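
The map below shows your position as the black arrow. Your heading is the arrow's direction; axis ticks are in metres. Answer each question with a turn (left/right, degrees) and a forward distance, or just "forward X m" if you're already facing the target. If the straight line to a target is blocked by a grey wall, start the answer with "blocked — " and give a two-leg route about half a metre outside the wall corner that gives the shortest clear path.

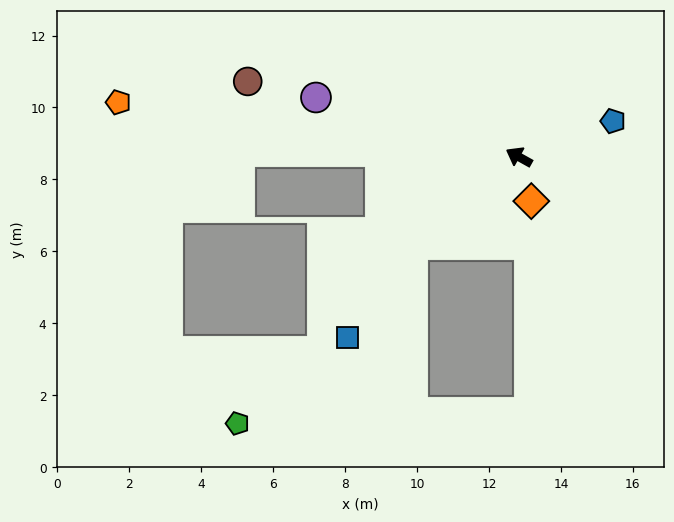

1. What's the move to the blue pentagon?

turn right 130°, forward 2.8 m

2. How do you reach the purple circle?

turn left 13°, forward 5.9 m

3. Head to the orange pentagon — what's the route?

turn left 21°, forward 11.2 m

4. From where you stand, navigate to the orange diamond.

turn left 135°, forward 1.3 m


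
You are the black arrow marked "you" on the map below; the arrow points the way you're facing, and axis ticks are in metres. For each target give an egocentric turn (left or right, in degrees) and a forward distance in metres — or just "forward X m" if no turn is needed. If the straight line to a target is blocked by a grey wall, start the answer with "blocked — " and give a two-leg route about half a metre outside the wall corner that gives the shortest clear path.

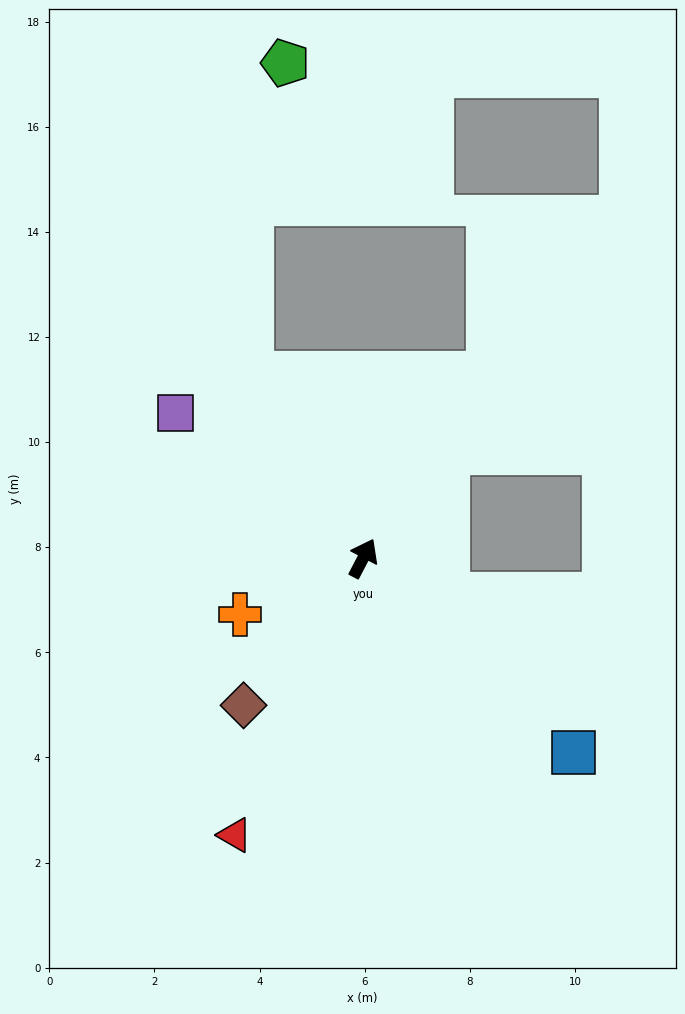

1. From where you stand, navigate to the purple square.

turn left 80°, forward 4.5 m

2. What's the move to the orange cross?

turn left 142°, forward 2.6 m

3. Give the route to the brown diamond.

turn left 168°, forward 3.6 m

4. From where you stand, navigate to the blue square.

turn right 105°, forward 5.5 m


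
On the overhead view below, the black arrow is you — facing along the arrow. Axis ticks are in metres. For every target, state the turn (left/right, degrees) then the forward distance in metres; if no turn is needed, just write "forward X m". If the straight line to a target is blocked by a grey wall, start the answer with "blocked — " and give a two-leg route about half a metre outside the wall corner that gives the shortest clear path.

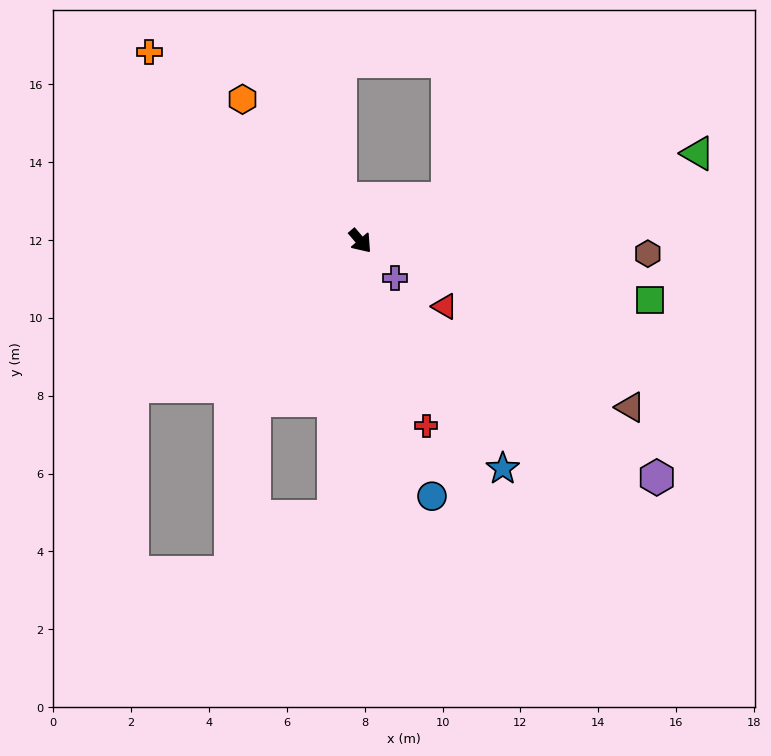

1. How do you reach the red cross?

turn right 21°, forward 5.0 m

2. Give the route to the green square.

turn left 38°, forward 7.6 m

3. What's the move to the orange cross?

turn right 172°, forward 7.3 m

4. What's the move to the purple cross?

turn left 2°, forward 1.3 m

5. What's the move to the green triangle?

turn left 64°, forward 9.0 m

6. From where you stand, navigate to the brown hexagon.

turn left 47°, forward 7.4 m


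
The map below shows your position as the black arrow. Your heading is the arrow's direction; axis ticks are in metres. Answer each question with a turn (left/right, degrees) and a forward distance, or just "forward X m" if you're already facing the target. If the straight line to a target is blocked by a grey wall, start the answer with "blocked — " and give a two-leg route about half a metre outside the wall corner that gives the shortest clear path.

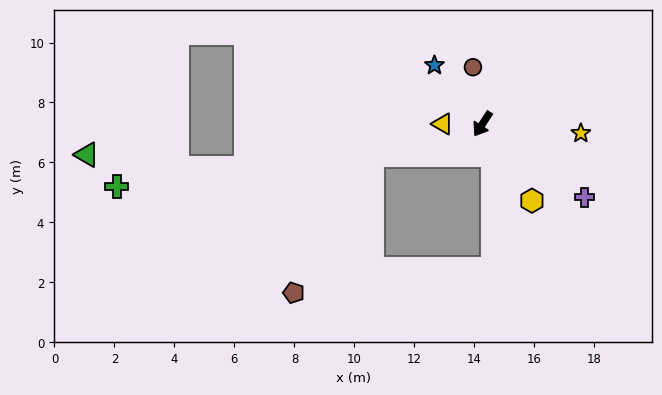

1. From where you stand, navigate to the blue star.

turn right 108°, forward 2.5 m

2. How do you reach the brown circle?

turn right 137°, forward 1.9 m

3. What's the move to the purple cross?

turn left 87°, forward 4.2 m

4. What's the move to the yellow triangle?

turn right 57°, forward 1.3 m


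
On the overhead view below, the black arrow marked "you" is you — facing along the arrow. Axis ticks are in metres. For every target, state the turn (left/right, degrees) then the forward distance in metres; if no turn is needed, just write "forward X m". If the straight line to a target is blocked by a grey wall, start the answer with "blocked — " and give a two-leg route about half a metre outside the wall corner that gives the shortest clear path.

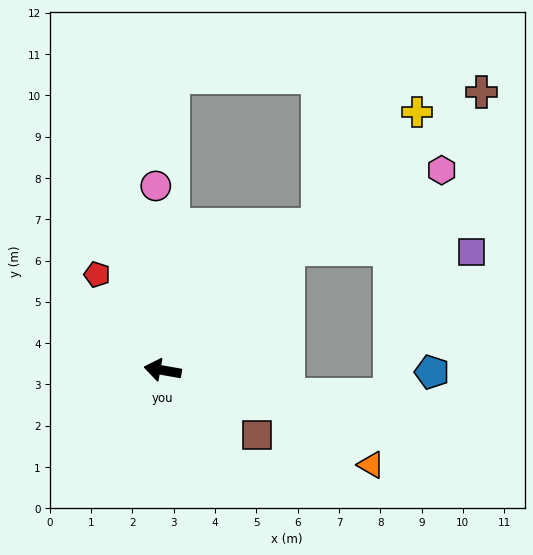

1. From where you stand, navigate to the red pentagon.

turn right 46°, forward 2.8 m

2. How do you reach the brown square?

turn left 155°, forward 2.8 m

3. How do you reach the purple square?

blocked — turn right 126°, forward 4.2 m, then turn right 45°, forward 4.5 m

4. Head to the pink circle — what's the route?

turn right 78°, forward 4.5 m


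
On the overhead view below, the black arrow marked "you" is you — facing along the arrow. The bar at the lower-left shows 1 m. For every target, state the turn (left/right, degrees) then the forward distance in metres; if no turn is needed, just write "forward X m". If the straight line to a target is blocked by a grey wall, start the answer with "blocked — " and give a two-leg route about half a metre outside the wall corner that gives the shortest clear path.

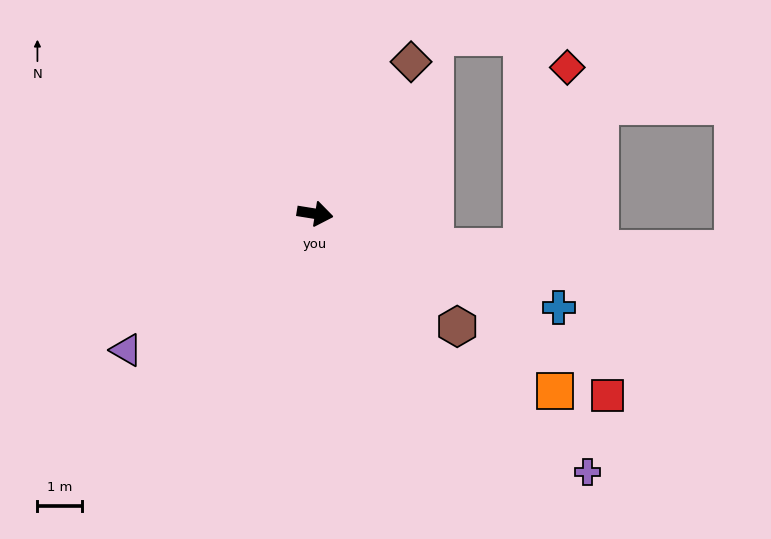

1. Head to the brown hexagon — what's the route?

turn right 29°, forward 4.0 m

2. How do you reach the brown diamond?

turn left 67°, forward 4.0 m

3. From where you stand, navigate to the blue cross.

turn right 12°, forward 5.8 m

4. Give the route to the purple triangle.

turn right 135°, forward 5.2 m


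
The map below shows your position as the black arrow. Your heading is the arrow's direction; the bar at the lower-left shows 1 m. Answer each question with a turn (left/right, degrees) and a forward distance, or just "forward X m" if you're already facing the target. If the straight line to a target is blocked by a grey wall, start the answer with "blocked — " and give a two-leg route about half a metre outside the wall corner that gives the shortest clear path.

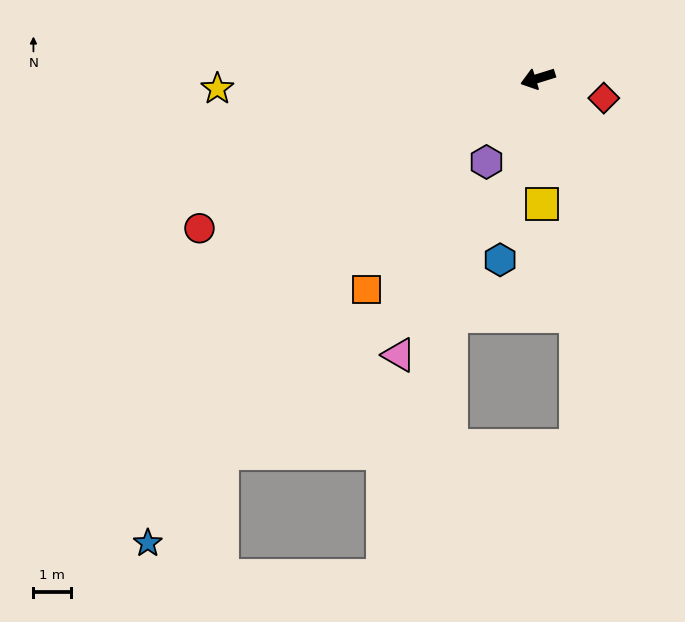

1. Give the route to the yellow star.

turn right 15°, forward 8.5 m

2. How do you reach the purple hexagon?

turn left 41°, forward 2.6 m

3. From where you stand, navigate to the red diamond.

turn left 146°, forward 1.8 m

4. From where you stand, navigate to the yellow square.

turn left 75°, forward 3.3 m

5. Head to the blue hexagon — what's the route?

turn left 61°, forward 4.9 m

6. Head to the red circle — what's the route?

turn left 7°, forward 9.8 m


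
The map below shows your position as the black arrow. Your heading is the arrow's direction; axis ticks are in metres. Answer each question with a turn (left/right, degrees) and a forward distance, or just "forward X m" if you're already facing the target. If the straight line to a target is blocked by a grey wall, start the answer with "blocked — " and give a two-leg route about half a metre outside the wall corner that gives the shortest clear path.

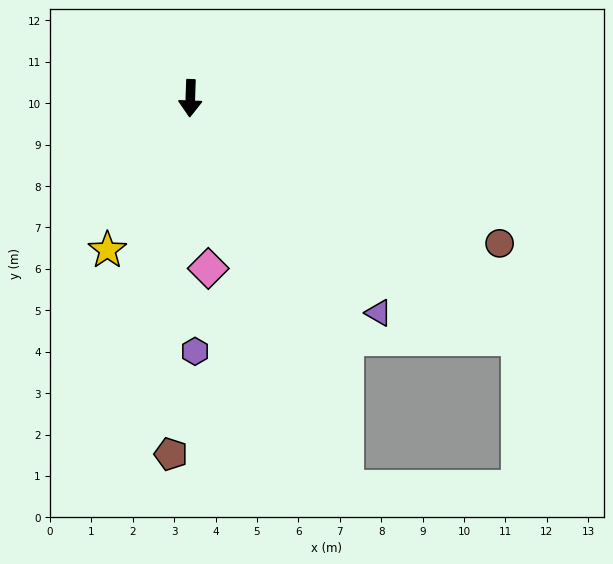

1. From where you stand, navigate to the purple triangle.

turn left 43°, forward 6.9 m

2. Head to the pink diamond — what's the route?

turn left 8°, forward 4.1 m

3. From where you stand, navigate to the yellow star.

turn right 27°, forward 4.2 m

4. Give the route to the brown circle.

turn left 67°, forward 8.2 m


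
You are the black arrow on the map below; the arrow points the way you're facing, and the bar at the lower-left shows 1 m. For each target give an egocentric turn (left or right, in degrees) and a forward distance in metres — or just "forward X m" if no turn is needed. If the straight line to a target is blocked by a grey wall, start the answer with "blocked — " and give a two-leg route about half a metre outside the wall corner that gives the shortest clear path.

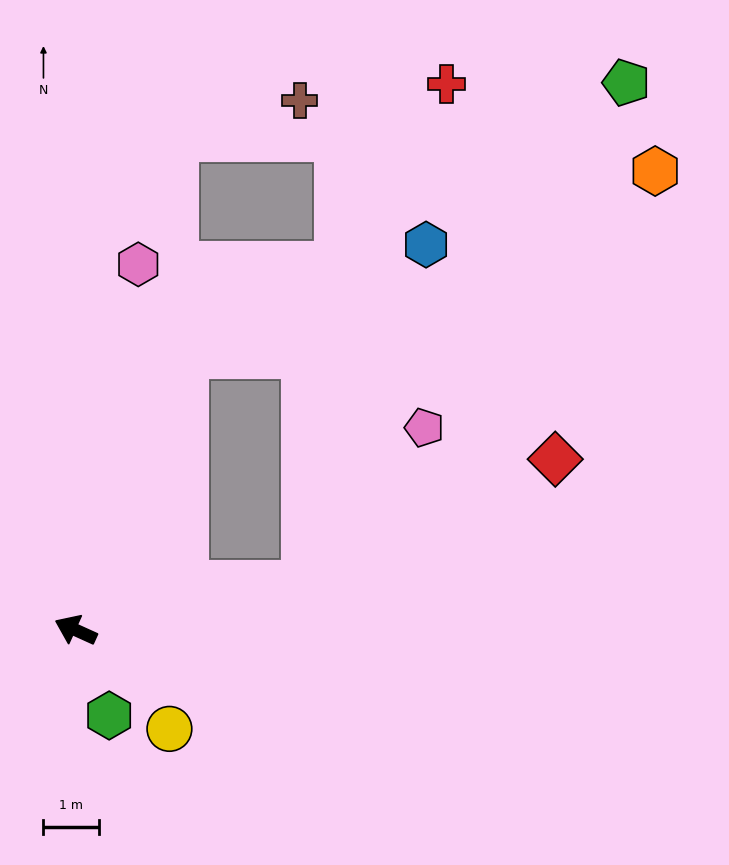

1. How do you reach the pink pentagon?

blocked — turn right 144°, forward 4.2 m, then turn left 41°, forward 3.5 m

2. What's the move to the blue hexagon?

blocked — turn right 87°, forward 5.3 m, then turn right 44°, forward 4.8 m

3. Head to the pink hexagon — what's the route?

turn right 75°, forward 6.6 m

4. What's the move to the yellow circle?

turn left 158°, forward 2.4 m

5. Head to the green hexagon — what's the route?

turn left 136°, forward 1.6 m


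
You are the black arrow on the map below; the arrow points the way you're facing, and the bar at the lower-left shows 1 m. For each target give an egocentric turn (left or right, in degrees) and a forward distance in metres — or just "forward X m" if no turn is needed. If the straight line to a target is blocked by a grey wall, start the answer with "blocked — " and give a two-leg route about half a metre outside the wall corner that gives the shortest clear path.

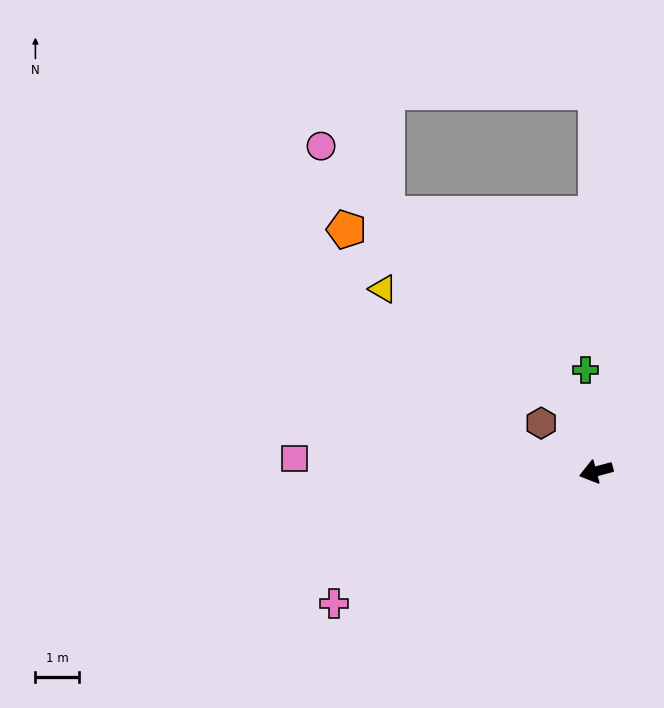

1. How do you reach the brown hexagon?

turn right 56°, forward 1.7 m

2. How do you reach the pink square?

turn right 18°, forward 7.0 m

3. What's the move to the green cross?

turn right 99°, forward 2.4 m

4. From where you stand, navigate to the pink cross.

turn left 12°, forward 6.8 m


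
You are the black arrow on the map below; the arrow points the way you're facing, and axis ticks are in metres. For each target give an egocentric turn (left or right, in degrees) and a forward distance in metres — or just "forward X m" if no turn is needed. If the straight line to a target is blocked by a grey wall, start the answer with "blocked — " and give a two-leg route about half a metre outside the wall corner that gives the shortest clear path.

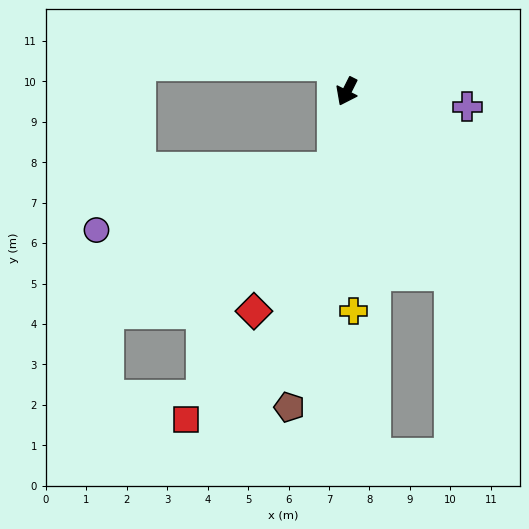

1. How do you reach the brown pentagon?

turn left 16°, forward 7.9 m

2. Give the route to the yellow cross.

turn left 28°, forward 5.4 m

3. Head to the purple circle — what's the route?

blocked — turn left 18°, forward 1.9 m, then turn right 67°, forward 6.1 m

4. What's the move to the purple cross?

turn left 109°, forward 3.0 m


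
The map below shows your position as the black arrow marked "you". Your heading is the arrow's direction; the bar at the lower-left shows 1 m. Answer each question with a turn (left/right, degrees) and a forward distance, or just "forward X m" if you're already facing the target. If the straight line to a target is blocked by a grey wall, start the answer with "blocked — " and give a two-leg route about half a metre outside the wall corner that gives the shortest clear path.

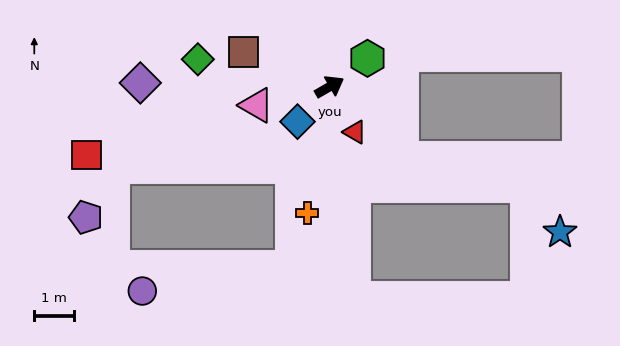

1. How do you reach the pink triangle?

turn left 164°, forward 1.9 m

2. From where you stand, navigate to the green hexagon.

turn left 7°, forward 1.2 m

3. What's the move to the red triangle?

turn right 91°, forward 1.3 m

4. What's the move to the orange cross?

turn right 130°, forward 3.3 m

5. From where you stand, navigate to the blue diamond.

turn right 162°, forward 1.2 m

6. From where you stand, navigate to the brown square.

turn left 128°, forward 2.4 m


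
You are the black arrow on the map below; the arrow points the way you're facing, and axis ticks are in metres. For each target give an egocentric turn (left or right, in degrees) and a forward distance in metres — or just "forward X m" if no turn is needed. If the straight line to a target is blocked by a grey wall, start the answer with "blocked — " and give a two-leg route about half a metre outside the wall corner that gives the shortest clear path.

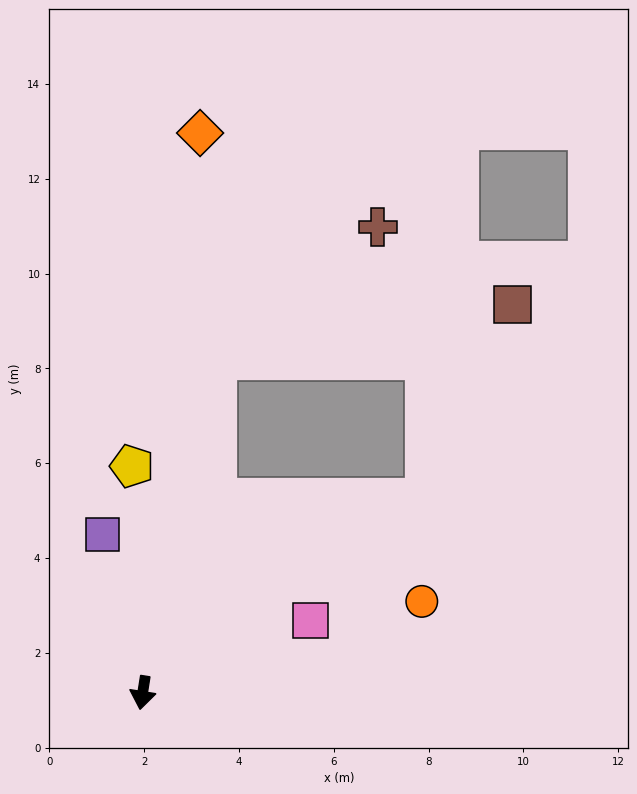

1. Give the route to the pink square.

turn left 122°, forward 3.8 m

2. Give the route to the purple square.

turn right 157°, forward 3.4 m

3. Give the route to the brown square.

blocked — turn left 133°, forward 7.2 m, then turn left 32°, forward 4.5 m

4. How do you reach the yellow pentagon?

turn right 168°, forward 4.8 m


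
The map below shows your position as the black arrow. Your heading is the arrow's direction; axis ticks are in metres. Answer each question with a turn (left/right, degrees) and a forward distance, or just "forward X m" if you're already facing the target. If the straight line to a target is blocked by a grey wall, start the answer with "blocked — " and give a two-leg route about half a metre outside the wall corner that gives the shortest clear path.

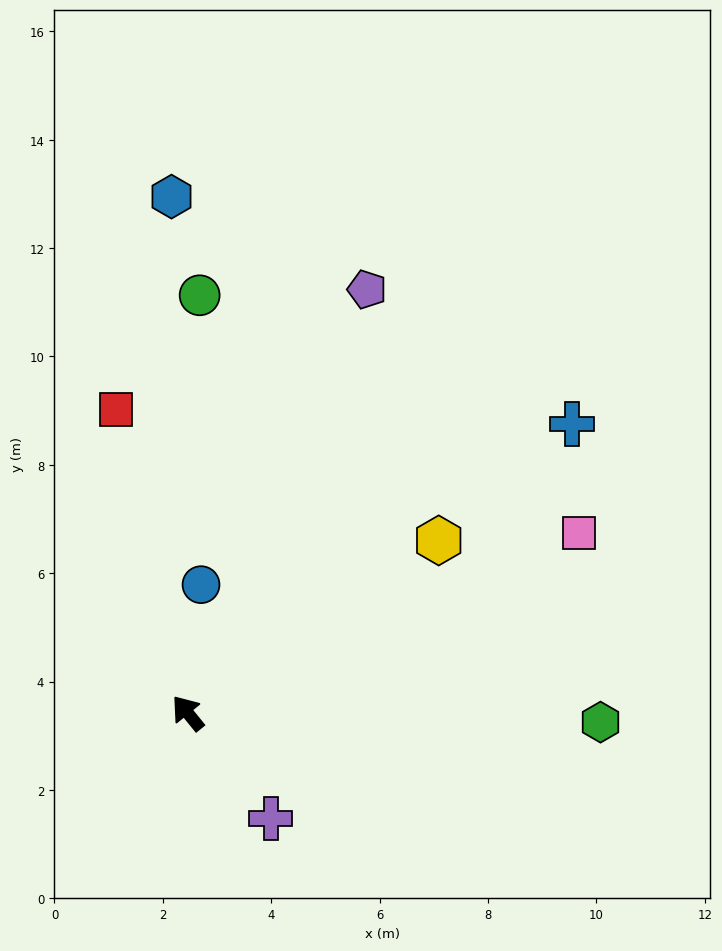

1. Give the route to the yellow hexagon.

turn right 95°, forward 5.6 m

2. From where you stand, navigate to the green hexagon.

turn right 130°, forward 7.6 m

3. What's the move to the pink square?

turn right 104°, forward 7.9 m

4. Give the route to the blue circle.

turn right 45°, forward 2.4 m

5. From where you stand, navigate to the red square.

turn right 26°, forward 5.8 m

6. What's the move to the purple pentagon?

turn right 62°, forward 8.5 m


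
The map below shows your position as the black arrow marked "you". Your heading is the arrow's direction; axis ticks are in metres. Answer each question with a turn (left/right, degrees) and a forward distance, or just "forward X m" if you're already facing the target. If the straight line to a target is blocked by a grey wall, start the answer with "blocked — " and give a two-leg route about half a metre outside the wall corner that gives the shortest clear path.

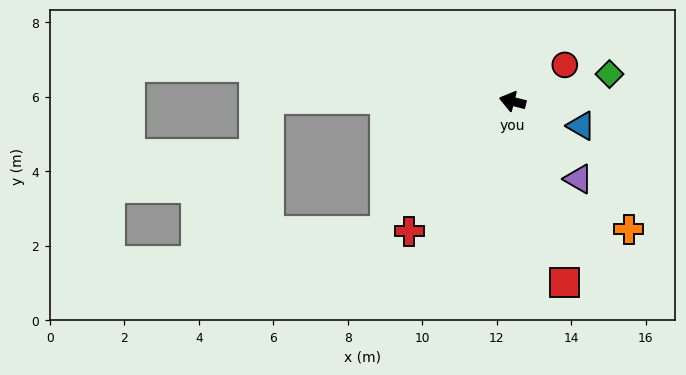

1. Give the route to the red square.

turn left 120°, forward 5.1 m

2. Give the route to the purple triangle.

turn left 145°, forward 2.7 m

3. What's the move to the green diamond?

turn right 150°, forward 2.7 m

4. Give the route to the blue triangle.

turn left 175°, forward 2.0 m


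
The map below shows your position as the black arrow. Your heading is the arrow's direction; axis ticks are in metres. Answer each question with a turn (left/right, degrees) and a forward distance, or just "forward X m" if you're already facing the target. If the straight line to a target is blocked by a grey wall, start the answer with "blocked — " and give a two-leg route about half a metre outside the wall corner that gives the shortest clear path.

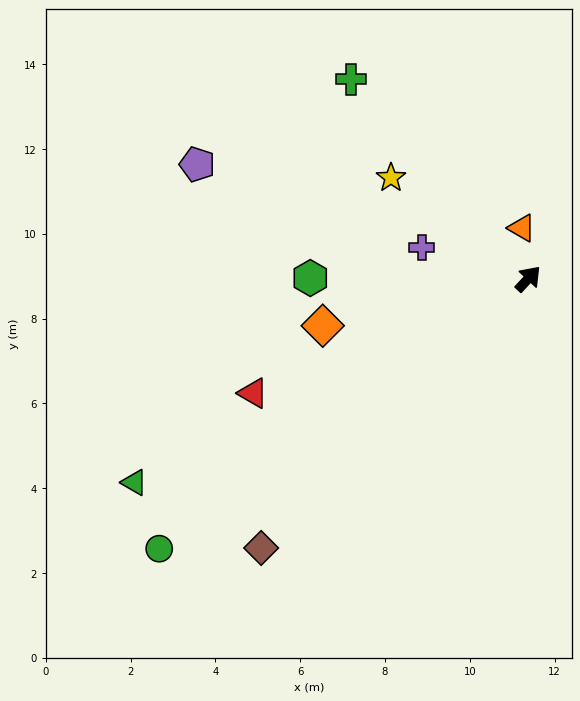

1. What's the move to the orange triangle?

turn left 50°, forward 1.2 m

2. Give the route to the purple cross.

turn left 117°, forward 2.6 m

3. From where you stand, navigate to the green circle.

turn left 169°, forward 10.8 m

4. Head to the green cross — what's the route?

turn left 85°, forward 6.3 m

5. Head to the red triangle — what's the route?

turn left 156°, forward 7.0 m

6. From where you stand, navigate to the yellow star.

turn left 97°, forward 4.0 m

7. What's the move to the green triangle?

turn left 160°, forward 10.5 m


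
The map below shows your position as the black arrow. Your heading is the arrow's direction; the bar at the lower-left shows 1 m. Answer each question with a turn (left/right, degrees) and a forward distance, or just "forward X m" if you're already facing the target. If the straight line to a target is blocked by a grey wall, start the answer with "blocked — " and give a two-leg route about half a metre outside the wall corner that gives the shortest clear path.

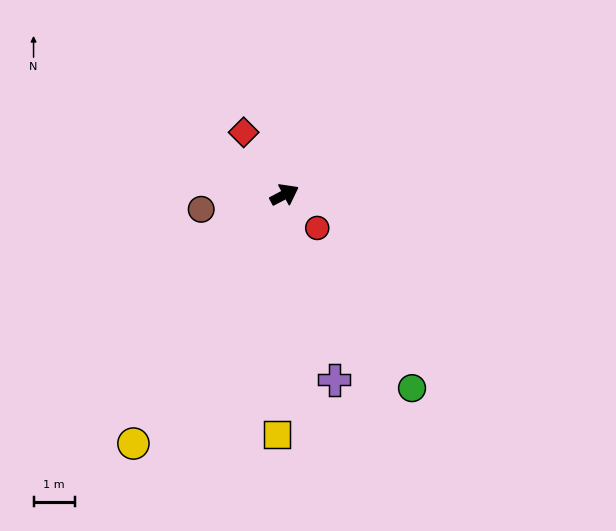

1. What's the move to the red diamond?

turn left 95°, forward 1.8 m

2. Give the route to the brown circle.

turn left 162°, forward 2.1 m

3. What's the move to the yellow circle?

turn right 149°, forward 7.1 m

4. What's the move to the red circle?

turn right 73°, forward 1.1 m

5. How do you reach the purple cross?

turn right 103°, forward 4.7 m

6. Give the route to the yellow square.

turn right 120°, forward 5.9 m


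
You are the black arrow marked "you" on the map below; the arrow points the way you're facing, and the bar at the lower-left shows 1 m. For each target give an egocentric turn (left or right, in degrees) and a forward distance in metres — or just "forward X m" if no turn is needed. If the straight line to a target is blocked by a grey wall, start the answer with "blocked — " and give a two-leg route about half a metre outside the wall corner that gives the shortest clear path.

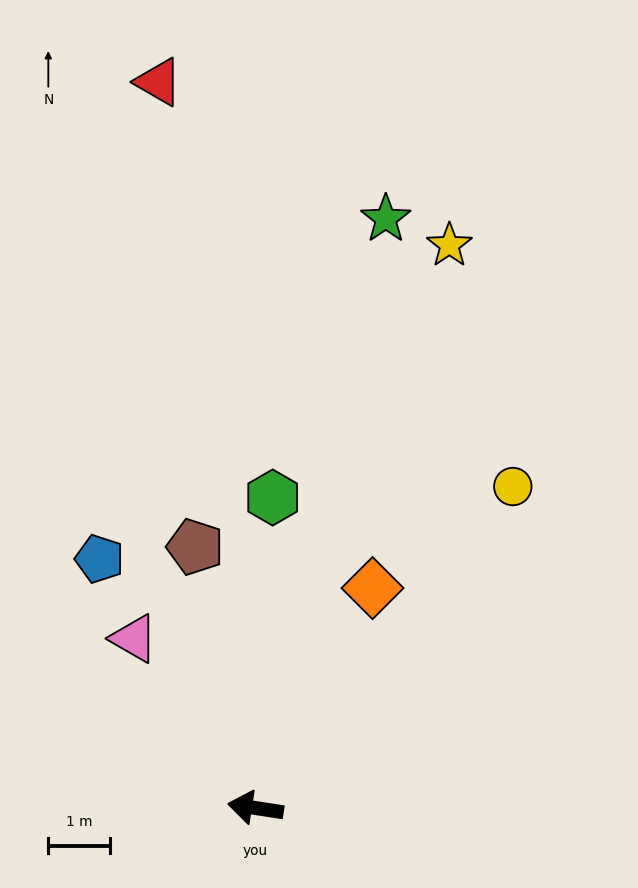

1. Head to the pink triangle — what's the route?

turn right 46°, forward 3.4 m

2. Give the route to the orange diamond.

turn right 109°, forward 4.0 m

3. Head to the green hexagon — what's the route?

turn right 84°, forward 5.0 m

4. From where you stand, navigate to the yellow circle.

turn right 120°, forward 6.6 m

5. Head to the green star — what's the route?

turn right 94°, forward 9.7 m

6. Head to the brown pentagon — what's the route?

turn right 68°, forward 4.3 m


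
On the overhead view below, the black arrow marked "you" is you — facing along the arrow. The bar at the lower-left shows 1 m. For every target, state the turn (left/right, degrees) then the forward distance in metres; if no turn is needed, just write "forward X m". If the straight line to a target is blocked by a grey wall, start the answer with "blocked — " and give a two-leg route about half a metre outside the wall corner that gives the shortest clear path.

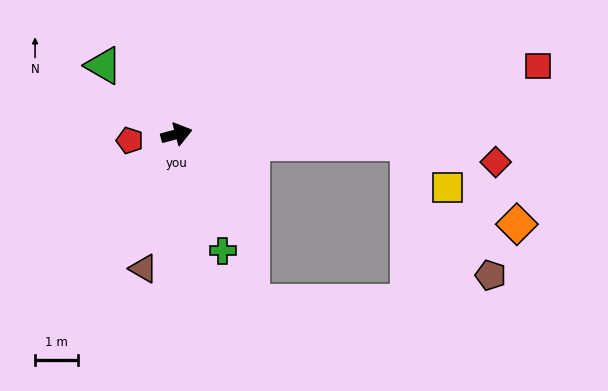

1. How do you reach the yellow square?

blocked — turn right 17°, forward 5.4 m, then turn right 46°, forward 1.4 m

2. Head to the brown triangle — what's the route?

turn right 119°, forward 3.3 m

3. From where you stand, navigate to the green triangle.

turn left 122°, forward 2.4 m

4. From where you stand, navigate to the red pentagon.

turn left 173°, forward 1.1 m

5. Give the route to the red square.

turn right 4°, forward 8.6 m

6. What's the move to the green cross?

turn right 83°, forward 2.9 m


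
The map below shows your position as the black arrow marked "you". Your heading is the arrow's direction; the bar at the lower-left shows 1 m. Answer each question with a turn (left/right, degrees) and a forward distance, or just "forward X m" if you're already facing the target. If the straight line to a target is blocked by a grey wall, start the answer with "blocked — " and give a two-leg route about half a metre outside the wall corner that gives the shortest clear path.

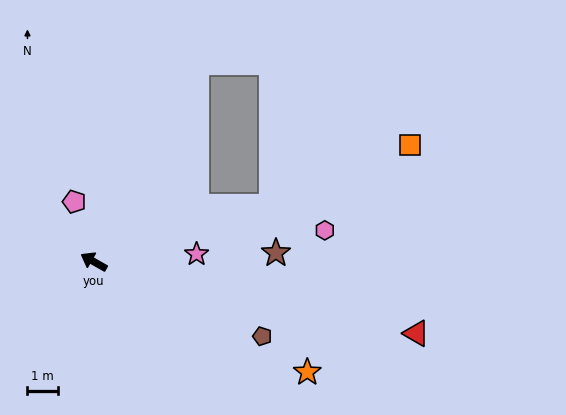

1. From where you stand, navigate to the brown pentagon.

turn right 174°, forward 6.1 m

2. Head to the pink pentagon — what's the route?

turn right 42°, forward 2.1 m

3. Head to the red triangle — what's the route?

turn right 163°, forward 11.0 m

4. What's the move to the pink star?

turn right 146°, forward 3.4 m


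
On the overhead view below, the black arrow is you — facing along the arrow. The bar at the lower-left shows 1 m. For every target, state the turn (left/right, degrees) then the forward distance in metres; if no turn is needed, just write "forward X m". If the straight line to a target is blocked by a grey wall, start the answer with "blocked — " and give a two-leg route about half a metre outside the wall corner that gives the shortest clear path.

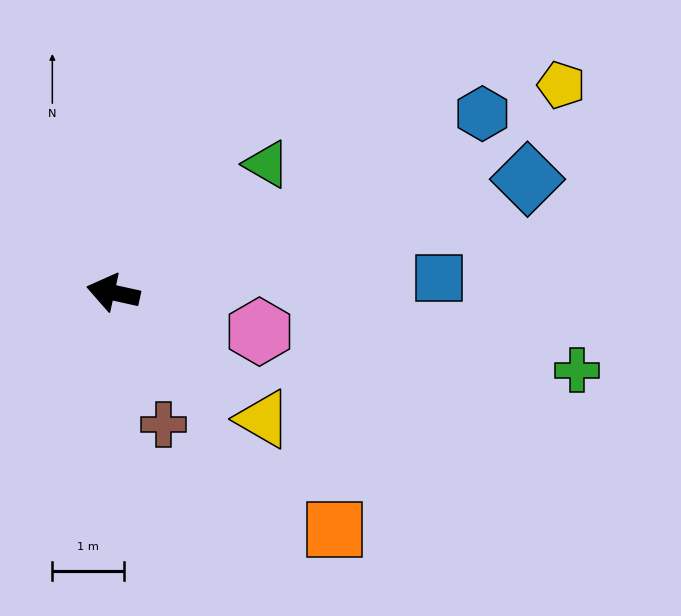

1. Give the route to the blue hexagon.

turn right 142°, forward 5.7 m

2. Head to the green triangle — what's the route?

turn right 128°, forward 2.8 m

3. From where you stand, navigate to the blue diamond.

turn right 152°, forward 6.0 m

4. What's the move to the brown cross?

turn left 123°, forward 2.0 m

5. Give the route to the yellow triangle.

turn left 152°, forward 2.7 m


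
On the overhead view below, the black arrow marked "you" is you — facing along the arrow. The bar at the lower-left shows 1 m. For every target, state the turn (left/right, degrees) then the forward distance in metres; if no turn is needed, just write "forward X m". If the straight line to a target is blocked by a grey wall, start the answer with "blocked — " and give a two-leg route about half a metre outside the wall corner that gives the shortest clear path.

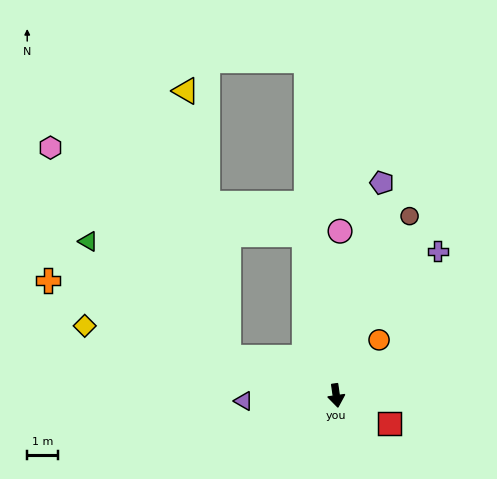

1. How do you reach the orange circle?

turn left 134°, forward 2.3 m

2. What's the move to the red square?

turn left 54°, forward 2.0 m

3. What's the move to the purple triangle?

turn right 95°, forward 3.0 m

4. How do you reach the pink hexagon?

blocked — turn right 117°, forward 3.8 m, then turn right 31°, forward 9.0 m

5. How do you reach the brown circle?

turn left 150°, forward 6.3 m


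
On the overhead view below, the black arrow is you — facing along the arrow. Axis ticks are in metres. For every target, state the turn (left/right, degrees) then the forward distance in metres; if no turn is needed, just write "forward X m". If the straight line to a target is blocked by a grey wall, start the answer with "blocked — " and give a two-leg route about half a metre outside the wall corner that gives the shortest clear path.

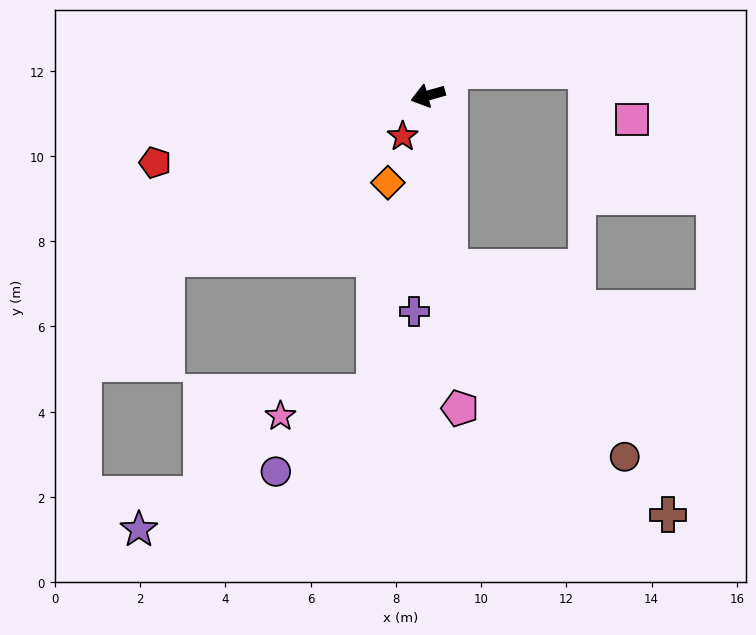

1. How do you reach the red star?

turn left 42°, forward 1.1 m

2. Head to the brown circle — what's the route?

blocked — turn left 81°, forward 4.1 m, then turn left 36°, forward 6.1 m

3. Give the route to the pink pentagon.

turn left 80°, forward 7.4 m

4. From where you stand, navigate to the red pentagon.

turn right 2°, forward 6.6 m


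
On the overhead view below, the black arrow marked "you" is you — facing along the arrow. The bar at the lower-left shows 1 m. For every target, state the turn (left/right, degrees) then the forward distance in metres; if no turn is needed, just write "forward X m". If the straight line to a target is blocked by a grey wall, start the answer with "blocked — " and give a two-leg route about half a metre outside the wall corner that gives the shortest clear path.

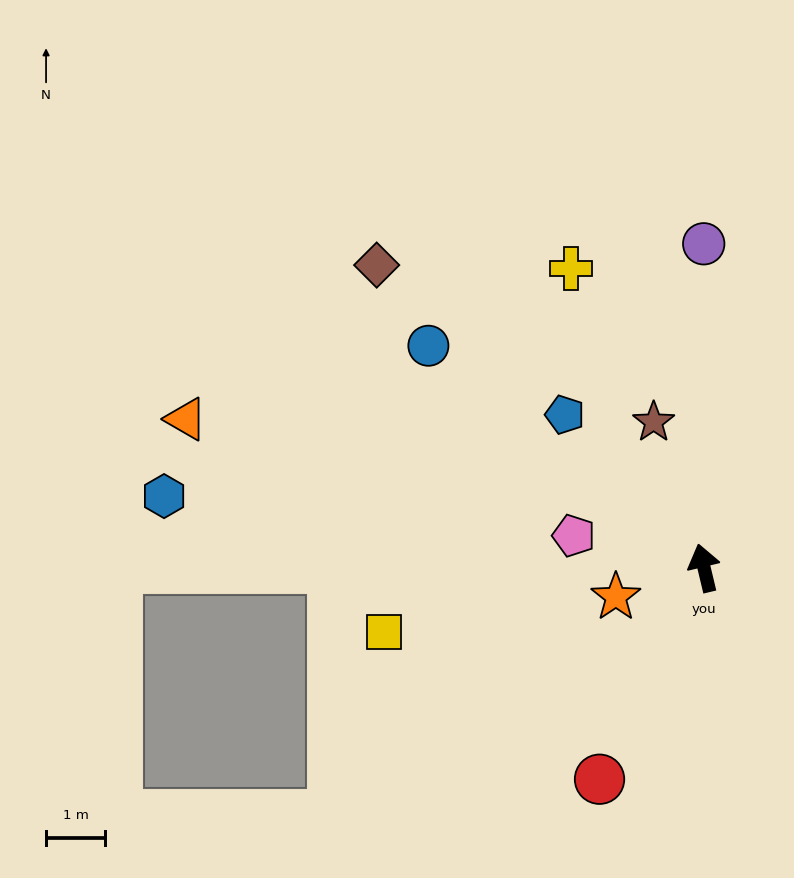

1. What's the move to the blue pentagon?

turn left 29°, forward 3.5 m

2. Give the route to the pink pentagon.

turn left 63°, forward 2.3 m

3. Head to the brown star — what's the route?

turn left 6°, forward 2.6 m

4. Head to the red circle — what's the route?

turn left 140°, forward 4.0 m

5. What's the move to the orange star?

turn left 95°, forward 1.6 m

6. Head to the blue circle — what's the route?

turn left 38°, forward 6.0 m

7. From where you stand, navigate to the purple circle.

turn right 13°, forward 5.5 m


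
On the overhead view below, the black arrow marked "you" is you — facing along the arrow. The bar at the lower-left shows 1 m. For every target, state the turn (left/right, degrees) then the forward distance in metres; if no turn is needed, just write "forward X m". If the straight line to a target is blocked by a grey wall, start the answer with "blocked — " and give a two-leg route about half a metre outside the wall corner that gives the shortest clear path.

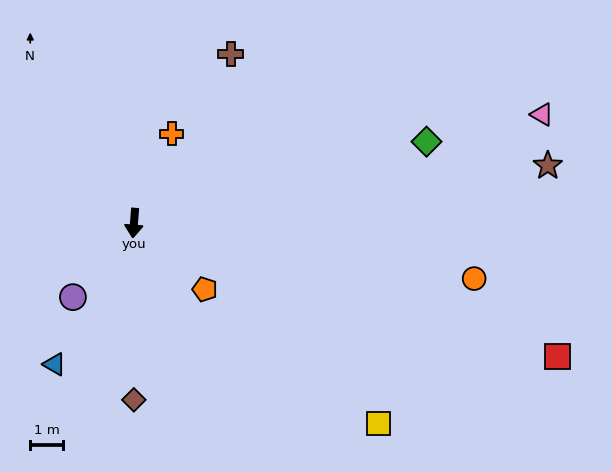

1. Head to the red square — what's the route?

turn left 77°, forward 13.6 m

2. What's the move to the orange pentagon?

turn left 51°, forward 3.0 m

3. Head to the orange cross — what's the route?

turn left 162°, forward 3.0 m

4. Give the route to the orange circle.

turn left 85°, forward 10.6 m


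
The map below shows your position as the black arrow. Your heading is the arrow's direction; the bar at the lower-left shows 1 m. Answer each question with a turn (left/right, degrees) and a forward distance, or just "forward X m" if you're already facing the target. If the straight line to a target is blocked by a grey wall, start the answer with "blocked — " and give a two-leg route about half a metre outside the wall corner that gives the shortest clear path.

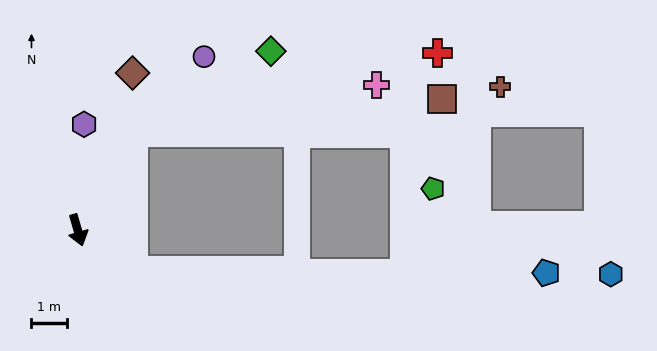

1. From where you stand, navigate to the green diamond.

blocked — turn left 134°, forward 3.1 m, then turn right 30°, forward 4.5 m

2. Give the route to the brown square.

blocked — turn left 134°, forward 3.1 m, then turn right 54°, forward 8.7 m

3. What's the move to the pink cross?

blocked — turn left 134°, forward 3.1 m, then turn right 49°, forward 6.9 m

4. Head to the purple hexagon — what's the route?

turn left 160°, forward 3.0 m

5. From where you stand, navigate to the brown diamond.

turn left 145°, forward 4.6 m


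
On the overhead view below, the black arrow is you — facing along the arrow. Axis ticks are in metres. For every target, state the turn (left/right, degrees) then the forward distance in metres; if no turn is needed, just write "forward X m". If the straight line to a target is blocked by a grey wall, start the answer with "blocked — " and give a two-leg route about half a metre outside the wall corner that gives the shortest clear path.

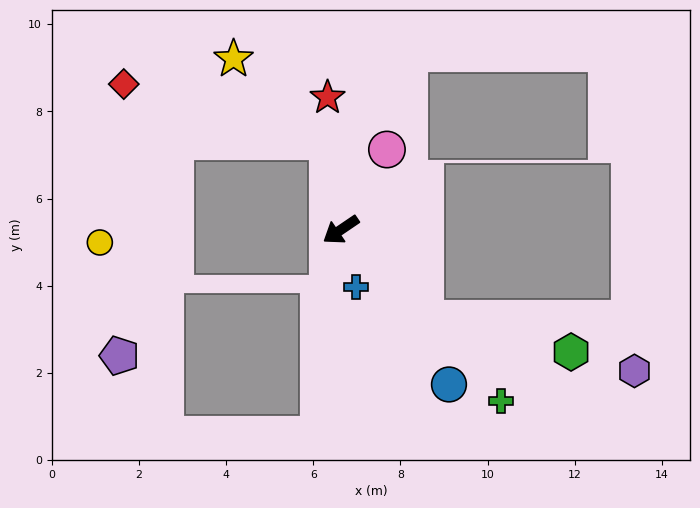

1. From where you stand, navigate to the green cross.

turn left 99°, forward 5.4 m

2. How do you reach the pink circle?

turn right 154°, forward 2.1 m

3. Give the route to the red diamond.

blocked — turn right 115°, forward 2.0 m, then turn left 65°, forward 4.9 m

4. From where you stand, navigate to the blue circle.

turn left 91°, forward 4.3 m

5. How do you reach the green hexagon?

blocked — turn left 99°, forward 2.8 m, then turn left 34°, forward 3.4 m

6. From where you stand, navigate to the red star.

turn right 118°, forward 3.1 m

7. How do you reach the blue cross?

turn left 71°, forward 1.4 m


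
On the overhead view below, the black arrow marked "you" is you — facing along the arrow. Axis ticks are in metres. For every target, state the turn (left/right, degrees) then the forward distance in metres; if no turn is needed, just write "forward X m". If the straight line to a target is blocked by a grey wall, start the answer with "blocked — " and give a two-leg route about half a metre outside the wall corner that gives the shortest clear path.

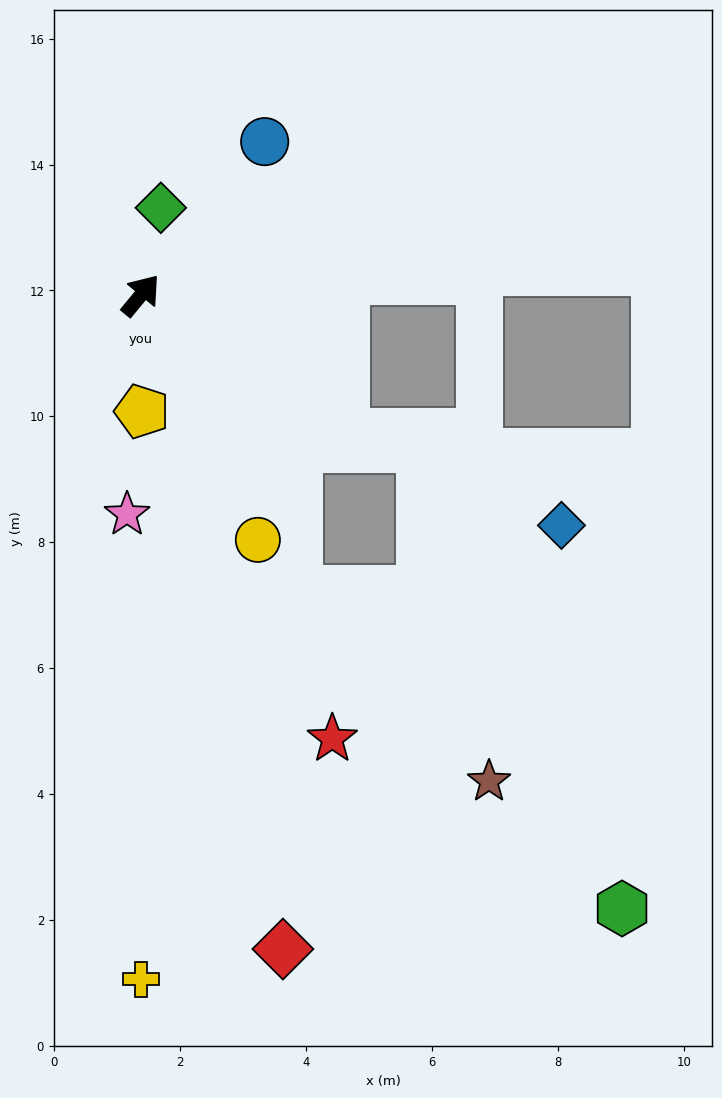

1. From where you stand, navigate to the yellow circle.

turn right 115°, forward 4.3 m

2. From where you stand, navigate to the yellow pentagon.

turn right 140°, forward 1.8 m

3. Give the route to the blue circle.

forward 3.1 m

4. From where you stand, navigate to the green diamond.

turn left 27°, forward 1.4 m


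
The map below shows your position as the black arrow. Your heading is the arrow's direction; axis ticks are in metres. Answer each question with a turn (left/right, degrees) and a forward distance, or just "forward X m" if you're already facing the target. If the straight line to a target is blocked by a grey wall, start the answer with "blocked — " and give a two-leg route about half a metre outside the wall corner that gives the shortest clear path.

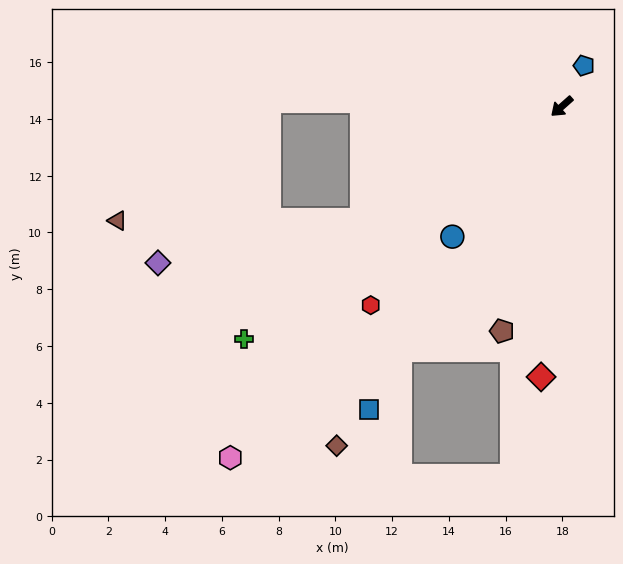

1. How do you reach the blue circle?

turn left 8°, forward 6.0 m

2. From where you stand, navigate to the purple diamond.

blocked — turn right 12°, forward 8.1 m, then turn right 18°, forward 7.3 m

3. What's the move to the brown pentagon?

turn left 33°, forward 8.2 m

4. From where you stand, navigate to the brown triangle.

blocked — turn right 12°, forward 8.1 m, then turn right 29°, forward 8.6 m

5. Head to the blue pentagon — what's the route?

turn right 160°, forward 1.6 m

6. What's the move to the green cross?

turn right 5°, forward 13.9 m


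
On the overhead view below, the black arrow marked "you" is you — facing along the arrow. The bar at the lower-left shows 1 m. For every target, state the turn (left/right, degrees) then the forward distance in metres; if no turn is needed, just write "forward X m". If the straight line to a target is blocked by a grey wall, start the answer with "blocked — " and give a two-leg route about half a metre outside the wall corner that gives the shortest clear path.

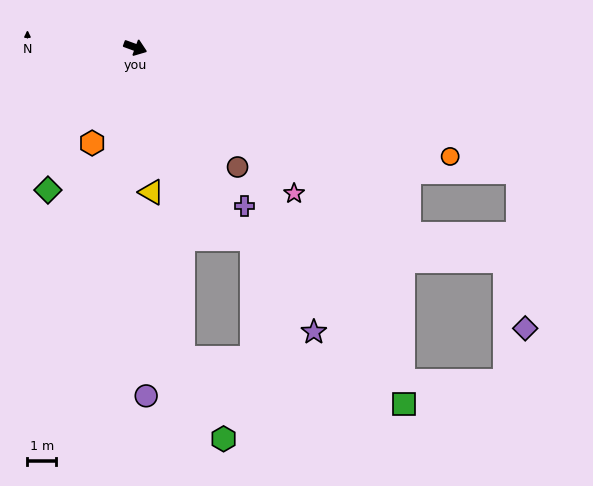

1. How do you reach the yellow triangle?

turn right 64°, forward 5.0 m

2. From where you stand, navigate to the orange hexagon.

turn right 94°, forward 3.6 m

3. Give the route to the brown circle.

turn right 29°, forward 5.4 m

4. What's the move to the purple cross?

turn right 35°, forward 6.7 m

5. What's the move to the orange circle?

forward 11.5 m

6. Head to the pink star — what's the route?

turn right 23°, forward 7.5 m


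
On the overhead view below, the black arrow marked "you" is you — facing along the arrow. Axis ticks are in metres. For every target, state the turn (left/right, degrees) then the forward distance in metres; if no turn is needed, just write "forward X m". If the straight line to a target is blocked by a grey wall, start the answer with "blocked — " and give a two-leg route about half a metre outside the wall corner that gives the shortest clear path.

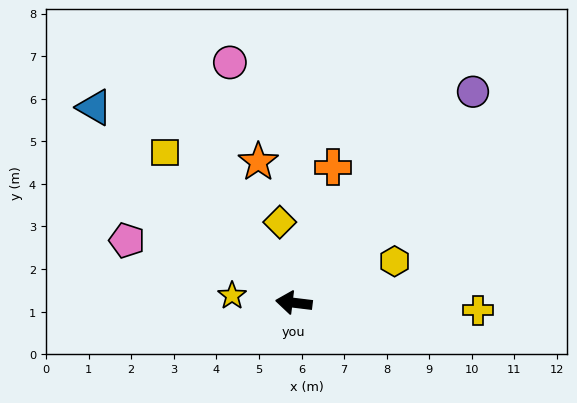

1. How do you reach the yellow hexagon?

turn right 151°, forward 2.6 m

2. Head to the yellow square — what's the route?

turn right 42°, forward 4.6 m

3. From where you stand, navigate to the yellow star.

forward 1.5 m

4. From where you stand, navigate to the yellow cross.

turn right 175°, forward 4.3 m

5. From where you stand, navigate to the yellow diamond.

turn right 73°, forward 1.9 m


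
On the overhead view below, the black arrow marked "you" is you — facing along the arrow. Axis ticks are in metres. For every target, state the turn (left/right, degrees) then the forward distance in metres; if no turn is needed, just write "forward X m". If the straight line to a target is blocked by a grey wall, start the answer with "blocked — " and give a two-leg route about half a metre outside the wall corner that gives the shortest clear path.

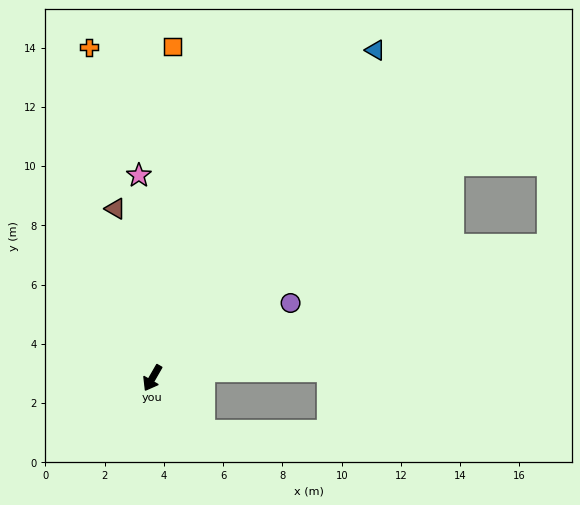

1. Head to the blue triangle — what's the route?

turn left 176°, forward 13.4 m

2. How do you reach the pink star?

turn right 146°, forward 6.9 m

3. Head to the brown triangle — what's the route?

turn right 138°, forward 5.9 m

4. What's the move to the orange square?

turn right 154°, forward 11.2 m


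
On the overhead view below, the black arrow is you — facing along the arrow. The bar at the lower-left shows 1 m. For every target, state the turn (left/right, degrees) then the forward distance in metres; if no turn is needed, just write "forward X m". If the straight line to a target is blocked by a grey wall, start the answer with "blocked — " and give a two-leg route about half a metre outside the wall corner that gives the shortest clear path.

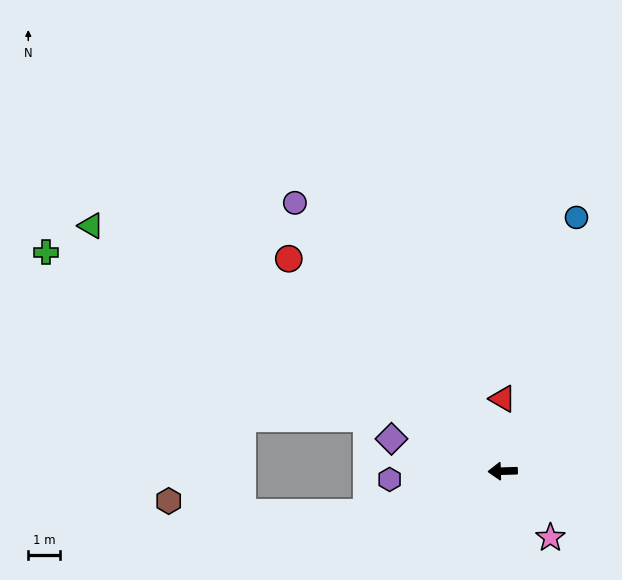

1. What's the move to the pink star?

turn left 124°, forward 2.6 m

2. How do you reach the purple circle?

turn right 54°, forward 10.8 m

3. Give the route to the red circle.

turn right 46°, forward 9.6 m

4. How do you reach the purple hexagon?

turn left 3°, forward 3.6 m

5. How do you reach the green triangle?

turn right 32°, forward 15.2 m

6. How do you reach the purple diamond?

turn right 18°, forward 3.7 m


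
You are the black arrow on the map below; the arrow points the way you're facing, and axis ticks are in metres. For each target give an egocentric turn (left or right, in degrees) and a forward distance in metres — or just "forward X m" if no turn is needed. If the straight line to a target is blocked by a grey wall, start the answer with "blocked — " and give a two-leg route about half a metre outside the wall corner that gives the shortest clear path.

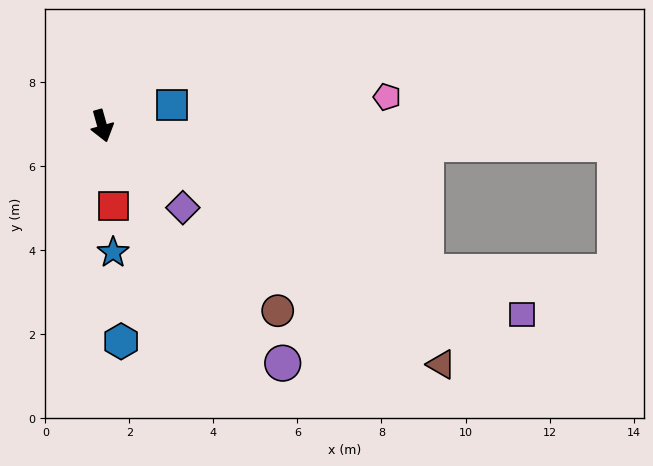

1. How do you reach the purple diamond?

turn left 29°, forward 2.7 m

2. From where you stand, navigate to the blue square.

turn left 91°, forward 1.7 m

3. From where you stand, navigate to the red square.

turn right 7°, forward 1.9 m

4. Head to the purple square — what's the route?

turn left 50°, forward 11.0 m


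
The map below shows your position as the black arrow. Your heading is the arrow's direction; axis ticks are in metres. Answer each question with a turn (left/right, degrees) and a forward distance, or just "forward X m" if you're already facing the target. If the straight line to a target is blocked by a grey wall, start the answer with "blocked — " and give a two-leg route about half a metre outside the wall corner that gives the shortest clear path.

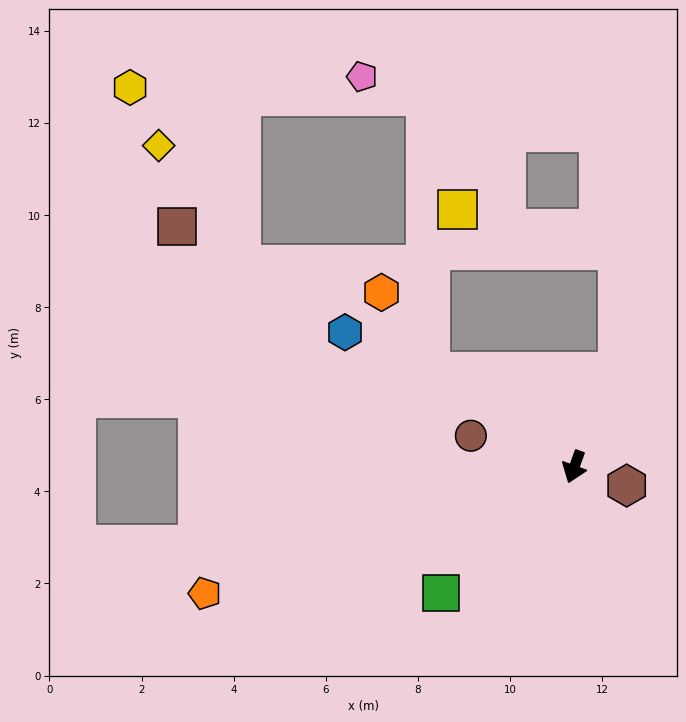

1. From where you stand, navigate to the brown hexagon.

turn left 90°, forward 1.2 m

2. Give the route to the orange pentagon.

turn right 51°, forward 8.5 m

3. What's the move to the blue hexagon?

turn right 100°, forward 5.8 m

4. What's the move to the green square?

turn right 27°, forward 4.0 m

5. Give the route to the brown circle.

turn right 87°, forward 2.3 m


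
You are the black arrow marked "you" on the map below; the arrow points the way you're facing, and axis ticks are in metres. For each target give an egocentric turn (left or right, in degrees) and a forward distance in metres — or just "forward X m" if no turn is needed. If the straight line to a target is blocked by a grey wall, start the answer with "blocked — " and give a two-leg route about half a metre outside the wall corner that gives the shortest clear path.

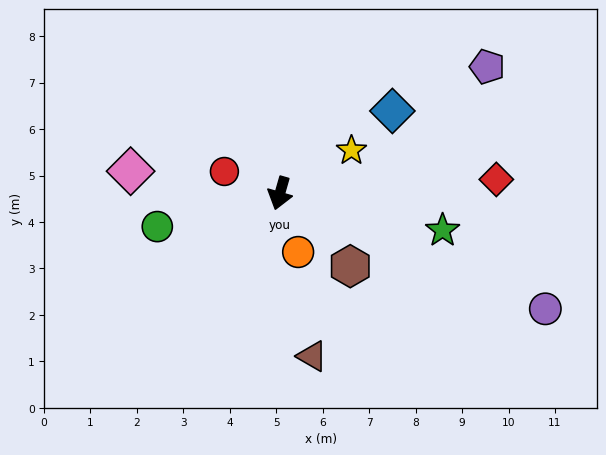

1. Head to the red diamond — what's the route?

turn left 110°, forward 4.7 m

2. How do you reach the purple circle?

turn left 82°, forward 6.2 m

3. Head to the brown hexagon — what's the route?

turn left 60°, forward 2.2 m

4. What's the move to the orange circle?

turn left 33°, forward 1.3 m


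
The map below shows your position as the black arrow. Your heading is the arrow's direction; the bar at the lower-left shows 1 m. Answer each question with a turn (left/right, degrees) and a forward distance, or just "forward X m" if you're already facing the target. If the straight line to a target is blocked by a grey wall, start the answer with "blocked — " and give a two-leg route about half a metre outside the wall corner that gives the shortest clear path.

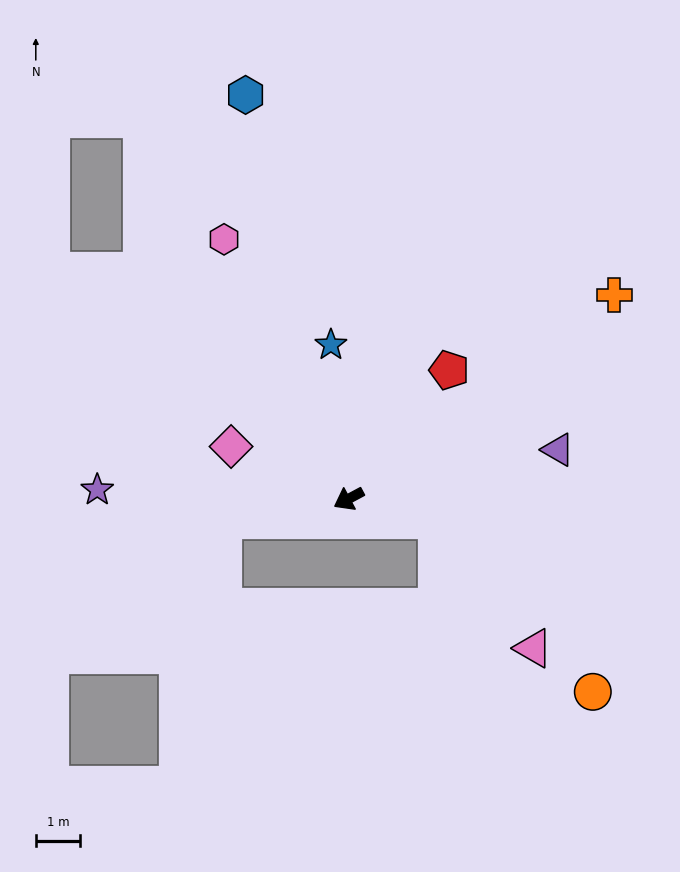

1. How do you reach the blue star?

turn right 112°, forward 3.5 m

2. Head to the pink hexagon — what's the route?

turn right 93°, forward 6.5 m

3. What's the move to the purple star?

turn right 30°, forward 5.7 m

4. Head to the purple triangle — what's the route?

turn left 165°, forward 4.9 m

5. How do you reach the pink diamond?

turn right 52°, forward 2.9 m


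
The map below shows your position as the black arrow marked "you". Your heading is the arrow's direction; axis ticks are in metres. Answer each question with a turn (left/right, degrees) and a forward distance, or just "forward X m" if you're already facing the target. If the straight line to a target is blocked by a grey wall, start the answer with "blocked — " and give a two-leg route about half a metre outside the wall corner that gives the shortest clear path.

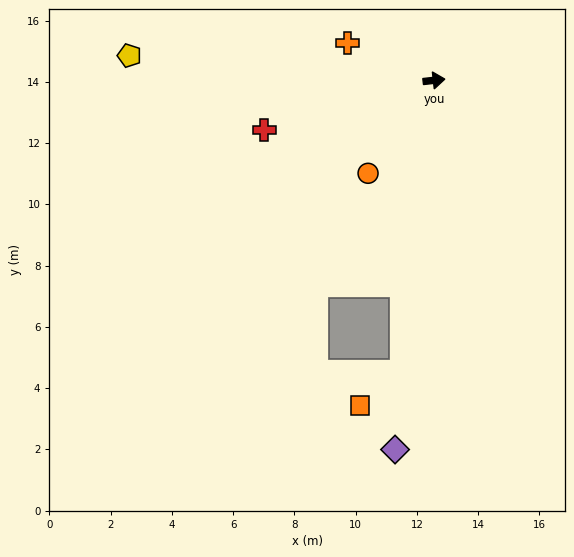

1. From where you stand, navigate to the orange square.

blocked — turn right 103°, forward 9.6 m, then turn right 45°, forward 1.8 m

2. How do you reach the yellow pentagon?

turn left 169°, forward 10.0 m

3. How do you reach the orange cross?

turn left 150°, forward 3.1 m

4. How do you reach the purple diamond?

turn right 102°, forward 12.1 m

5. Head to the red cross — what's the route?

turn right 170°, forward 5.8 m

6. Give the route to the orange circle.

turn right 132°, forward 3.7 m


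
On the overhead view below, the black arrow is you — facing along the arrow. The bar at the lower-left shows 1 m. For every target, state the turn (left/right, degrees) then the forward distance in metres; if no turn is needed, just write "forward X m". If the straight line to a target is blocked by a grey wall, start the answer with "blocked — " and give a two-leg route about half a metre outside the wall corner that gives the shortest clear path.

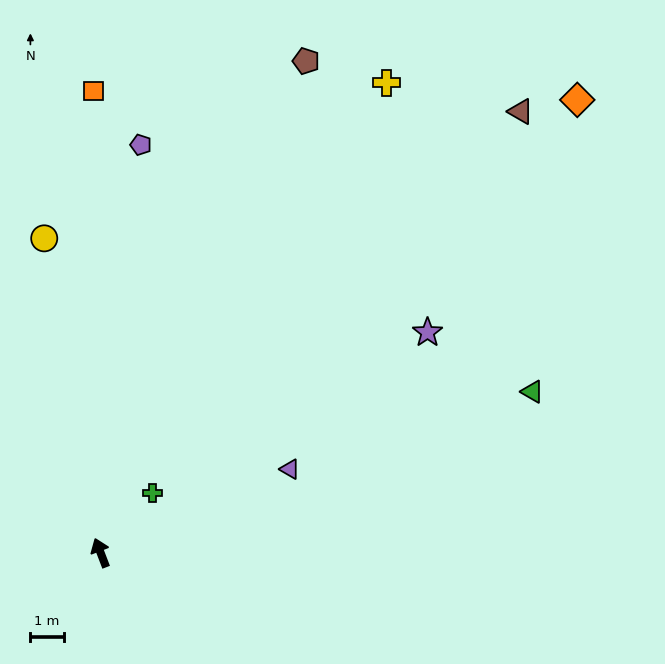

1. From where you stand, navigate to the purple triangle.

turn right 87°, forward 6.2 m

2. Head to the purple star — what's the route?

turn right 77°, forward 11.9 m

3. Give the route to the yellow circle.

turn right 11°, forward 9.6 m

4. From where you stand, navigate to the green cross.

turn right 62°, forward 2.4 m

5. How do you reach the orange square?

turn right 20°, forward 13.9 m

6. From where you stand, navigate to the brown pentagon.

turn right 44°, forward 16.0 m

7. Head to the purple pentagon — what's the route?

turn right 27°, forward 12.3 m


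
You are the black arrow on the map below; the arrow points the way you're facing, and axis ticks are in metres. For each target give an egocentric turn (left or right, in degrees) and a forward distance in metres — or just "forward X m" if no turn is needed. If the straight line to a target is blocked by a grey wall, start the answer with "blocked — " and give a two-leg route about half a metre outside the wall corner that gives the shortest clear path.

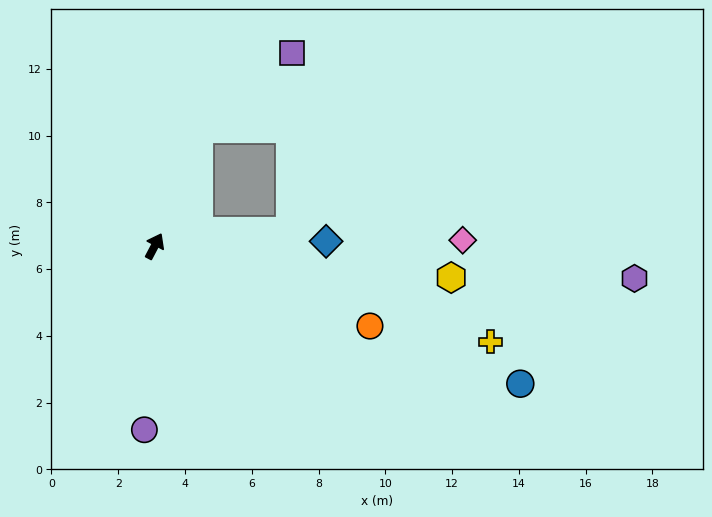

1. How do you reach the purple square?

blocked — turn left 7°, forward 3.7 m, then turn right 30°, forward 3.6 m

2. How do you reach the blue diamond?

turn right 61°, forward 5.1 m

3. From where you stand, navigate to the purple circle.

turn right 155°, forward 5.5 m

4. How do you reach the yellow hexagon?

turn right 68°, forward 8.9 m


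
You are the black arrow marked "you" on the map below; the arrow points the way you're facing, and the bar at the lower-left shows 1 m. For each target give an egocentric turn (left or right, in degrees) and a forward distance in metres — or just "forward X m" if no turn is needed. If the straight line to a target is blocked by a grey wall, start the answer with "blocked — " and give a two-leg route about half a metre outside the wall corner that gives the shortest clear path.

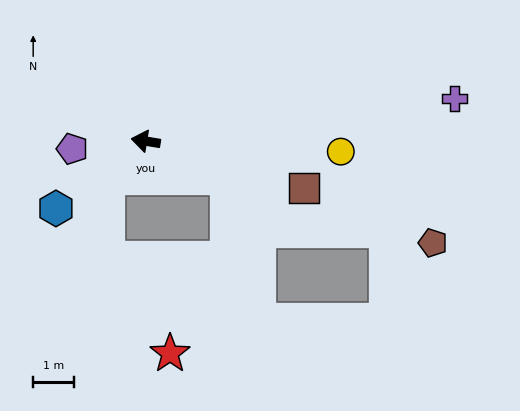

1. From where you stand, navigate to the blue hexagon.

turn left 46°, forward 2.8 m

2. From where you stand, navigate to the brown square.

turn left 173°, forward 4.1 m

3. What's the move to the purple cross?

turn right 163°, forward 7.7 m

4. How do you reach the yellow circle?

turn right 174°, forward 4.8 m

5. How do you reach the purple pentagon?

turn left 15°, forward 1.8 m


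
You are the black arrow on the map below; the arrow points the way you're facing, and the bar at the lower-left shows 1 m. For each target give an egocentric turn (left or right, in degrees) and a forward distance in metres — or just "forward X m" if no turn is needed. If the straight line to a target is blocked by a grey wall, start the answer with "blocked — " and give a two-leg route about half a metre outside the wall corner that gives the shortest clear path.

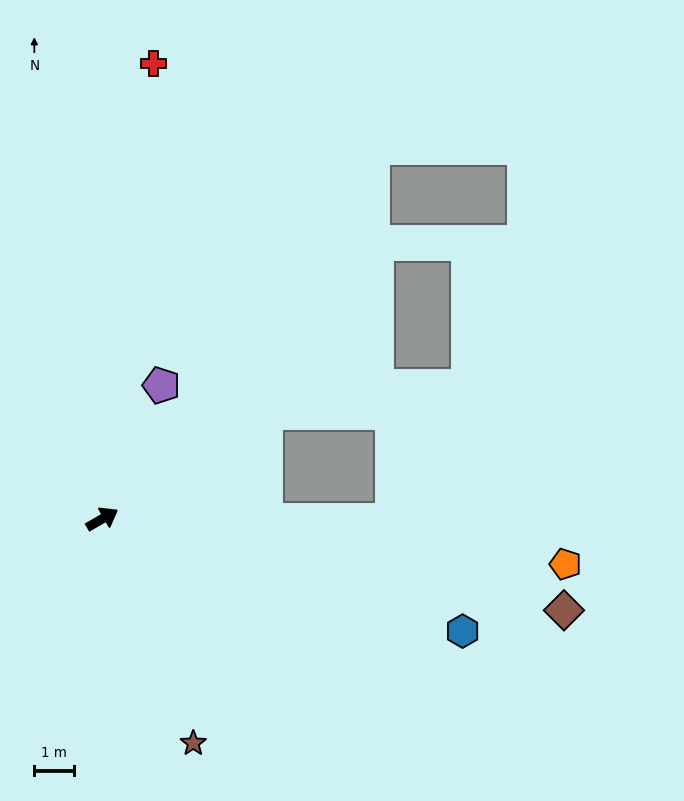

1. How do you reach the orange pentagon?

turn right 36°, forward 11.9 m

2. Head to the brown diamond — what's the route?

turn right 41°, forward 12.0 m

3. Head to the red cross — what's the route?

turn left 54°, forward 11.7 m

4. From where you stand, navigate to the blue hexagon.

turn right 47°, forward 9.6 m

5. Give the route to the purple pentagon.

turn left 36°, forward 3.7 m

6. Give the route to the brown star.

turn right 98°, forward 6.2 m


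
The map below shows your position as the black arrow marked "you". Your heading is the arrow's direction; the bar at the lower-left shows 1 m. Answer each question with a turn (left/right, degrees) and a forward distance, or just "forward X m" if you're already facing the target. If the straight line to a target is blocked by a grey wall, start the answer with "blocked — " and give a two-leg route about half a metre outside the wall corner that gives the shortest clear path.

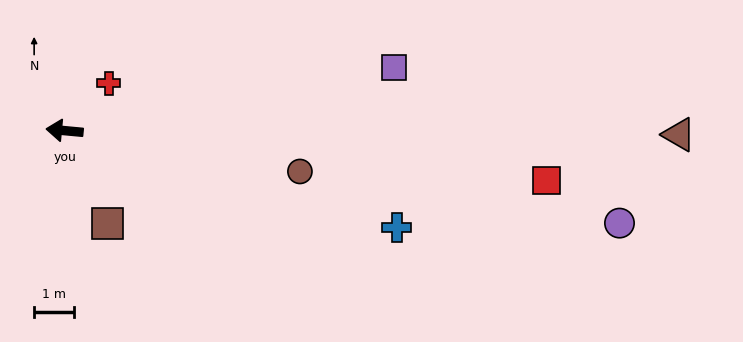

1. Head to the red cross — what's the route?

turn right 128°, forward 1.6 m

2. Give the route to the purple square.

turn right 164°, forward 8.3 m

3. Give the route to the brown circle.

turn left 175°, forward 5.9 m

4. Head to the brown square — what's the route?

turn left 120°, forward 2.5 m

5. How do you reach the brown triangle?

turn right 175°, forward 15.3 m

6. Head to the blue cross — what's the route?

turn left 169°, forward 8.6 m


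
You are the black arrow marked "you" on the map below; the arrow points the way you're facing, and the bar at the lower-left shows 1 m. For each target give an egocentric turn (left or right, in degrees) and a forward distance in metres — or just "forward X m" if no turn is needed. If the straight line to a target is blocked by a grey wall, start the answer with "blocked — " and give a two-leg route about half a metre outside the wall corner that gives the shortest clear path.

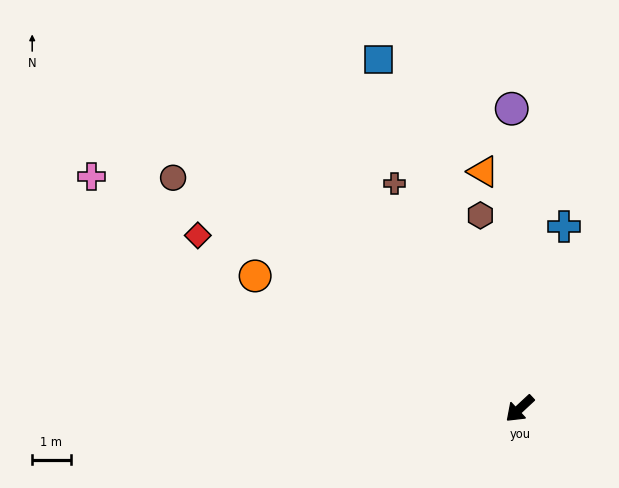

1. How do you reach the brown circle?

turn right 77°, forward 10.9 m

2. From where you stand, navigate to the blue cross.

turn right 147°, forward 4.9 m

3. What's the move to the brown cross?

turn right 104°, forward 6.7 m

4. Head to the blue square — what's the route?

turn right 111°, forward 9.8 m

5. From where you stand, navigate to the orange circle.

turn right 70°, forward 7.7 m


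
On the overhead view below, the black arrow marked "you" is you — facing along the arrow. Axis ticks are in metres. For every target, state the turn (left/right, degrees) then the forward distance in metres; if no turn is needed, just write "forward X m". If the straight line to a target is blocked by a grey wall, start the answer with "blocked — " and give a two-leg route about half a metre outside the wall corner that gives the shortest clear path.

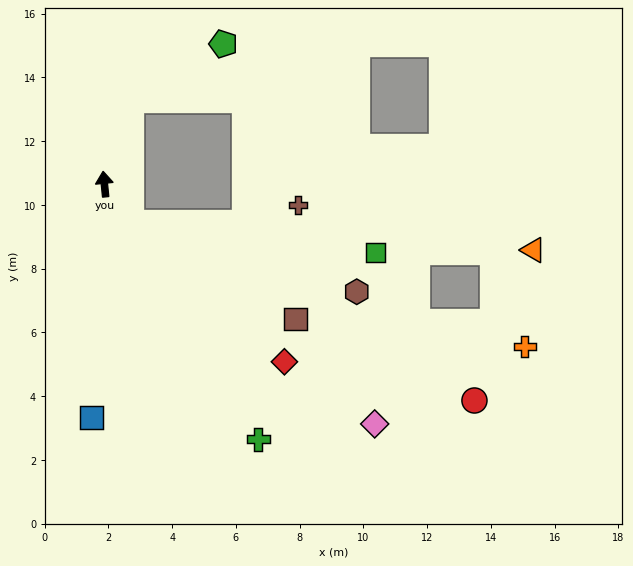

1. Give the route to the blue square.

turn left 171°, forward 7.3 m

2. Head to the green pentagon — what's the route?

blocked — turn right 23°, forward 2.8 m, then turn right 42°, forward 3.4 m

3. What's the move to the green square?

blocked — turn right 152°, forward 1.5 m, then turn left 49°, forward 7.7 m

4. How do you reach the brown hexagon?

blocked — turn right 152°, forward 1.5 m, then turn left 39°, forward 7.4 m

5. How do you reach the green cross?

turn right 155°, forward 9.4 m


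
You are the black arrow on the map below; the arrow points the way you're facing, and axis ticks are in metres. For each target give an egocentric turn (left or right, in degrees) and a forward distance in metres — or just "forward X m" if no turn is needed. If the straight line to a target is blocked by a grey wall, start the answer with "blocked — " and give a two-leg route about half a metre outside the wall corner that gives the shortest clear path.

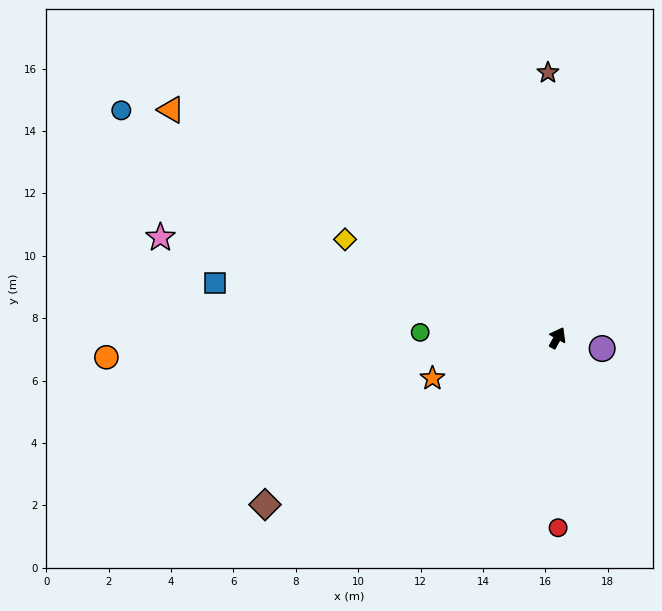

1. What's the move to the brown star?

turn left 31°, forward 8.5 m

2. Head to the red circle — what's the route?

turn right 151°, forward 6.1 m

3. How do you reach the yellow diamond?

turn left 94°, forward 7.5 m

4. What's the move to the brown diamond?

turn left 149°, forward 10.8 m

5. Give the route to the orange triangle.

turn left 88°, forward 14.4 m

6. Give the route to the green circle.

turn left 117°, forward 4.4 m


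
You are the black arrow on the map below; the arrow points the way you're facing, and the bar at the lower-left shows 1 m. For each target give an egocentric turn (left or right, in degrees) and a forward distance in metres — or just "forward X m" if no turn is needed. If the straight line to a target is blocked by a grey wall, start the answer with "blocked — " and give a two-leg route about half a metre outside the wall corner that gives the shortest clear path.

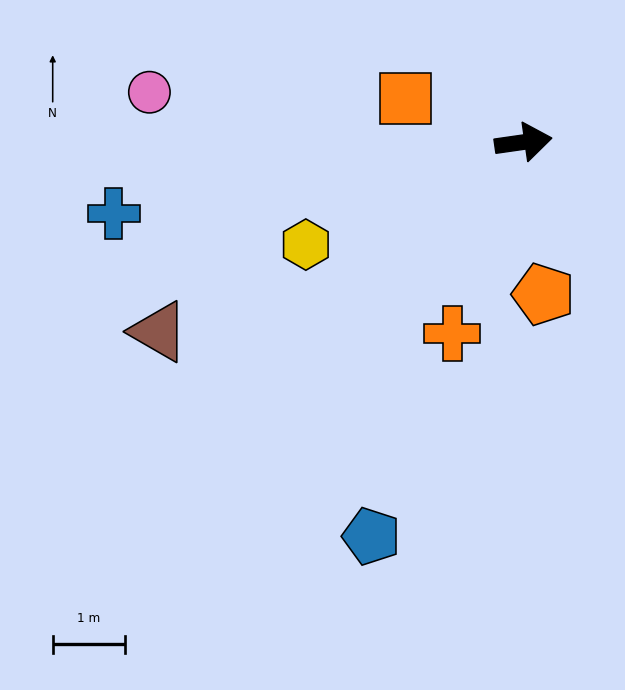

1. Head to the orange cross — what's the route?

turn right 119°, forward 2.8 m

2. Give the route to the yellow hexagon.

turn right 163°, forward 3.3 m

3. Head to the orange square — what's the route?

turn left 151°, forward 1.8 m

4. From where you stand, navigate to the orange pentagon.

turn right 91°, forward 2.1 m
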